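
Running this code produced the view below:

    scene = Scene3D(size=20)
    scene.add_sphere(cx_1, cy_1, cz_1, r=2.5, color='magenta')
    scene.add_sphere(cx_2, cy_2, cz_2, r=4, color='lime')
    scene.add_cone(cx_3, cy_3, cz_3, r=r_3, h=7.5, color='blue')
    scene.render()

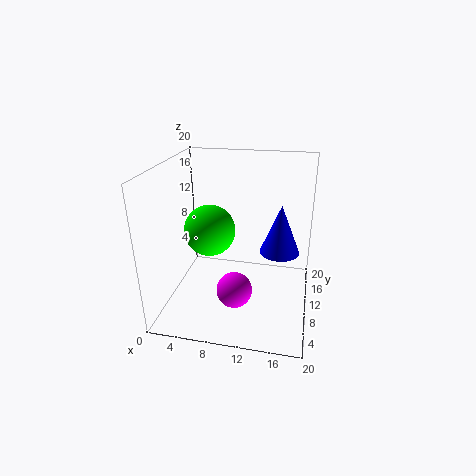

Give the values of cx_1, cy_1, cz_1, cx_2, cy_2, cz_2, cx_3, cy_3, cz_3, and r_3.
cx_1 = 10
cy_1 = 7.5
cz_1 = 3
cx_2 = 4.5
cy_2 = 14.5
cz_2 = 8.5
cx_3 = 15.5
cy_3 = 14.5
cz_3 = 6
r_3 = 3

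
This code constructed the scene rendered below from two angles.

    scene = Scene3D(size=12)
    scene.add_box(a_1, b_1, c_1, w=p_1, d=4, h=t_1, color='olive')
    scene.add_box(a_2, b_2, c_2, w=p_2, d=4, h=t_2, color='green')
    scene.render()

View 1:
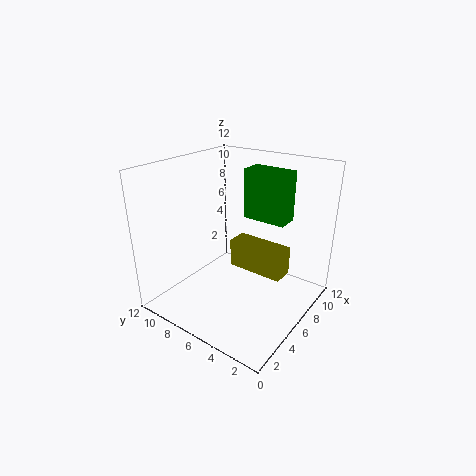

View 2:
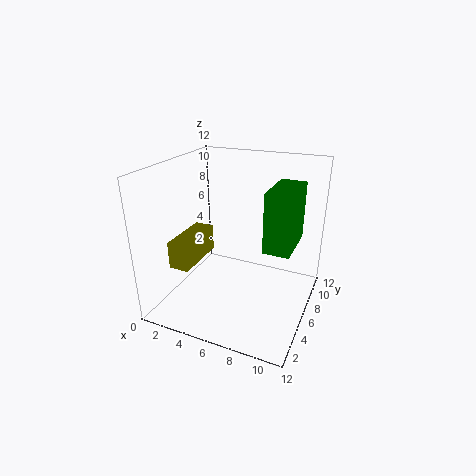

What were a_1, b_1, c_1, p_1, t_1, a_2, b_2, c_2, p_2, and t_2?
a_1 = 3; b_1 = 0.5; c_1 = 5.5; p_1 = 1.5; t_1 = 2; a_2 = 9; b_2 = 3.5; c_2 = 6.5; p_2 = 2; t_2 = 4.5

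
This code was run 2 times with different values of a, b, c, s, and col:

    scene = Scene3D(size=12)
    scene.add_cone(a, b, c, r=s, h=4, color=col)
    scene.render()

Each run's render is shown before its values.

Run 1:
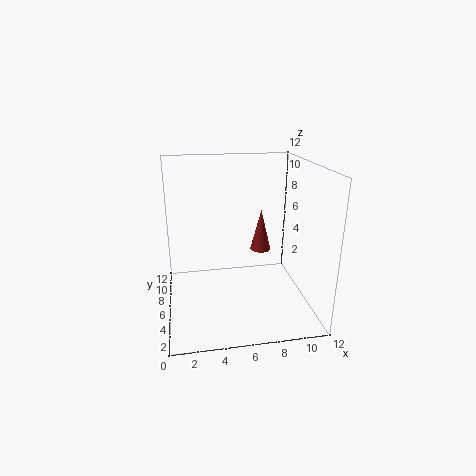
a = 9
b = 10
c = 3
s = 1
col = 'brown'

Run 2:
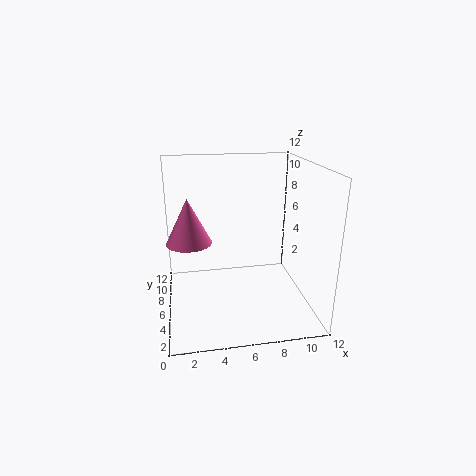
a = 2
b = 8
c = 5
s = 2
col = 'hotpink'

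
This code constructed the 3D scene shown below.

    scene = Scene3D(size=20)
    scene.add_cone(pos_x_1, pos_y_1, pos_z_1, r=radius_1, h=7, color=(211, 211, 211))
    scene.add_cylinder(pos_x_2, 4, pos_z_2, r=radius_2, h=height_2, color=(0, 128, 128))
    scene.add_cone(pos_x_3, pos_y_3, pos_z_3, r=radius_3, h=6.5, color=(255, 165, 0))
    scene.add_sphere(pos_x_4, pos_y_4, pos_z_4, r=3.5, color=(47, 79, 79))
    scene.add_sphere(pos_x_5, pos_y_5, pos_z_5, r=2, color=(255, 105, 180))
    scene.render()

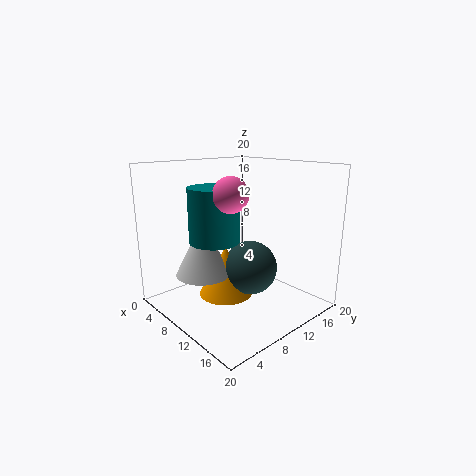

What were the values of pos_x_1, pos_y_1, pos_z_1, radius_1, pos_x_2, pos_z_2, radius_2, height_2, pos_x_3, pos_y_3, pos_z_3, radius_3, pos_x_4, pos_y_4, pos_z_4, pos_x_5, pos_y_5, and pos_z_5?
pos_x_1 = 10
pos_y_1 = 4
pos_z_1 = 6.5
radius_1 = 3.5
pos_x_2 = 12.5
pos_z_2 = 11.5
radius_2 = 3
height_2 = 6.5
pos_x_3 = 11.5
pos_y_3 = 6.5
pos_z_3 = 3.5
radius_3 = 3.5
pos_x_4 = 13.5
pos_y_4 = 9
pos_z_4 = 7
pos_x_5 = 15.5
pos_y_5 = 4
pos_z_5 = 17.5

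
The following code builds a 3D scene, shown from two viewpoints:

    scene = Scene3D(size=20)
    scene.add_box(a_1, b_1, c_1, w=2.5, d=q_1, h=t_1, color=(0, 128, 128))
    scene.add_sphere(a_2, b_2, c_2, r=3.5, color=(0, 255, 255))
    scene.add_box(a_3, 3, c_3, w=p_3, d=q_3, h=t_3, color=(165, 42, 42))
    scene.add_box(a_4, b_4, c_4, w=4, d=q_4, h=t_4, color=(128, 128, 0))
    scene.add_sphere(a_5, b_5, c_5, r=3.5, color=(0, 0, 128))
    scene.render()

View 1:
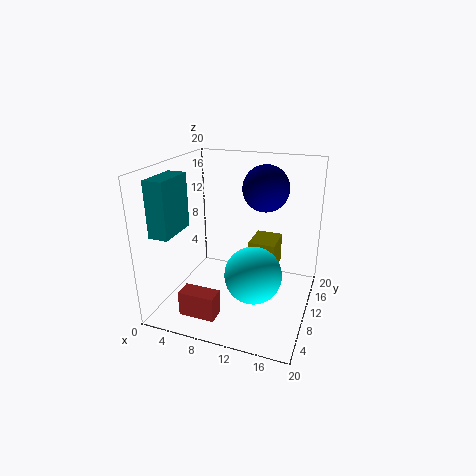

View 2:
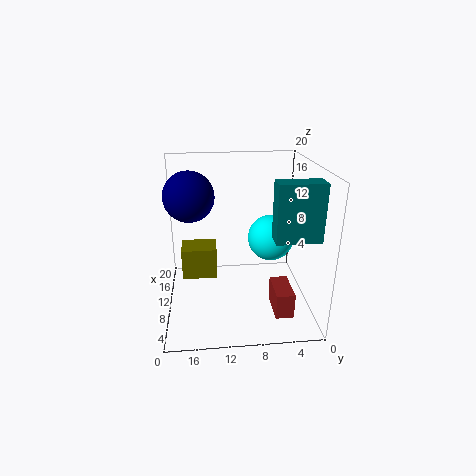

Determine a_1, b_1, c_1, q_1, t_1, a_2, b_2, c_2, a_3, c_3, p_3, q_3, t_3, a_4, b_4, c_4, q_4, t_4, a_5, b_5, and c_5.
a_1 = 2; b_1 = 1; c_1 = 12.5; q_1 = 5.5; t_1 = 7; a_2 = 14; b_2 = 4.5; c_2 = 8; a_3 = 4; c_3 = 0.5; p_3 = 5; q_3 = 2.5; t_3 = 3.5; a_4 = 10.5; b_4 = 13; c_4 = 3.5; q_4 = 5; t_4 = 4.5; a_5 = 12; b_5 = 16.5; c_5 = 15.5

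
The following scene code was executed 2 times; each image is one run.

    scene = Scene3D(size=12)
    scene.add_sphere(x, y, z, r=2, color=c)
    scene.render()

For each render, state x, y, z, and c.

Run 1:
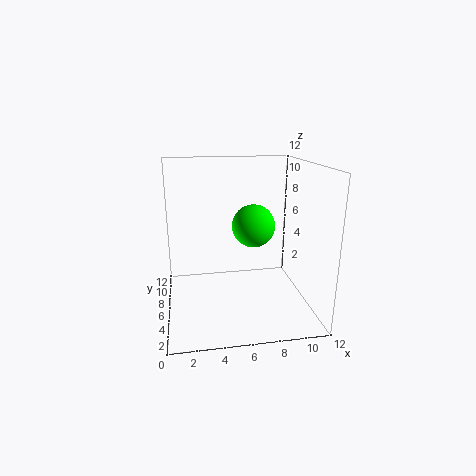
x = 8, y = 9, z = 6, c = 'lime'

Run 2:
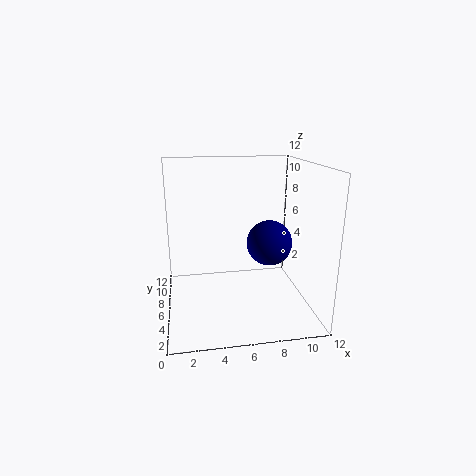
x = 9, y = 7, z = 5, c = 'navy'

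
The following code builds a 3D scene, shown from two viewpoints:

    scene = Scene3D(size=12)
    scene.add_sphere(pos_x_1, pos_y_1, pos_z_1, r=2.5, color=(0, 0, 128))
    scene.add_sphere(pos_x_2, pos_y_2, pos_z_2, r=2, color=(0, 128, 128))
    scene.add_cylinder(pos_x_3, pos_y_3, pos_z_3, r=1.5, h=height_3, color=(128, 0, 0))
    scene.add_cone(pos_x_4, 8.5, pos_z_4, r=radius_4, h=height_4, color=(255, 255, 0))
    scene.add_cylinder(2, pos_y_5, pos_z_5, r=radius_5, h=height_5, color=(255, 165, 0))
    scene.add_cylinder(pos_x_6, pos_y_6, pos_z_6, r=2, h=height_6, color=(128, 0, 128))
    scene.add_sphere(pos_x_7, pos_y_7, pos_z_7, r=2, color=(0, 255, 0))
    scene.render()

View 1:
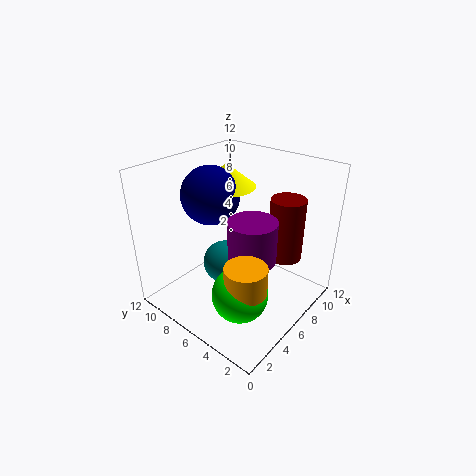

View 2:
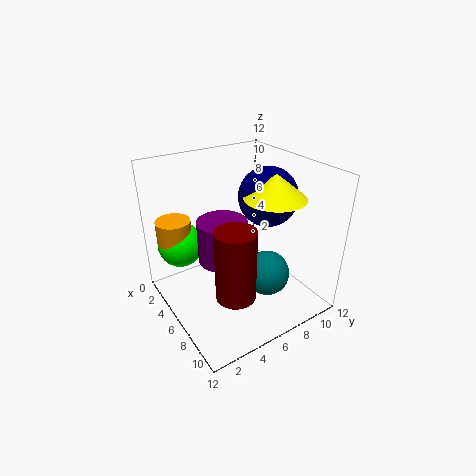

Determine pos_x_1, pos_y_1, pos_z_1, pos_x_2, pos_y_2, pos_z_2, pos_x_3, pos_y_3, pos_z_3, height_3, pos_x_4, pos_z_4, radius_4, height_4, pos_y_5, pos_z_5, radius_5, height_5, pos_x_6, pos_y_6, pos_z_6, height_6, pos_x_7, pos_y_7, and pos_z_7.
pos_x_1 = 6, pos_y_1 = 9, pos_z_1 = 9, pos_x_2 = 7, pos_y_2 = 8.5, pos_z_2 = 2, pos_x_3 = 9.5, pos_y_3 = 3.5, pos_z_3 = 3.5, height_3 = 5.5, pos_x_4 = 7.5, pos_z_4 = 9.5, radius_4 = 2.5, height_4 = 2, pos_y_5 = 2, pos_z_5 = 5, radius_5 = 1.5, height_5 = 2, pos_x_6 = 6, pos_y_6 = 4.5, pos_z_6 = 4.5, height_6 = 3.5, pos_x_7 = 2, pos_y_7 = 2.5, pos_z_7 = 4.5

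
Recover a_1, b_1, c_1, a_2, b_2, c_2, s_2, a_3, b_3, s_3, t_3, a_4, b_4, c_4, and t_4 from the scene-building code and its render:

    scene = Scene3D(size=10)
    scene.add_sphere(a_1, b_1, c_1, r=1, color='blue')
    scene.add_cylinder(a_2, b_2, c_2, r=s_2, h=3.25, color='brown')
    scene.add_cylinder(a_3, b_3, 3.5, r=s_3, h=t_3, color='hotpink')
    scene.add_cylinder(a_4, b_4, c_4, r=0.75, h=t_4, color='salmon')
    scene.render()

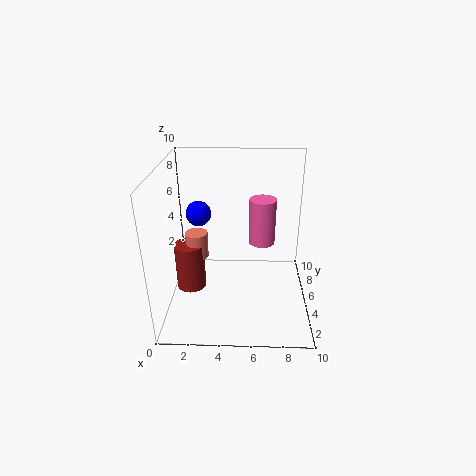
a_1 = 1.75; b_1 = 8.5; c_1 = 5.25; a_2 = 1.75; b_2 = 4; c_2 = 1.75; s_2 = 1; a_3 = 6.75; b_3 = 7.25; s_3 = 1; t_3 = 3.5; a_4 = 2.25; b_4 = 4.25; c_4 = 4; t_4 = 1.75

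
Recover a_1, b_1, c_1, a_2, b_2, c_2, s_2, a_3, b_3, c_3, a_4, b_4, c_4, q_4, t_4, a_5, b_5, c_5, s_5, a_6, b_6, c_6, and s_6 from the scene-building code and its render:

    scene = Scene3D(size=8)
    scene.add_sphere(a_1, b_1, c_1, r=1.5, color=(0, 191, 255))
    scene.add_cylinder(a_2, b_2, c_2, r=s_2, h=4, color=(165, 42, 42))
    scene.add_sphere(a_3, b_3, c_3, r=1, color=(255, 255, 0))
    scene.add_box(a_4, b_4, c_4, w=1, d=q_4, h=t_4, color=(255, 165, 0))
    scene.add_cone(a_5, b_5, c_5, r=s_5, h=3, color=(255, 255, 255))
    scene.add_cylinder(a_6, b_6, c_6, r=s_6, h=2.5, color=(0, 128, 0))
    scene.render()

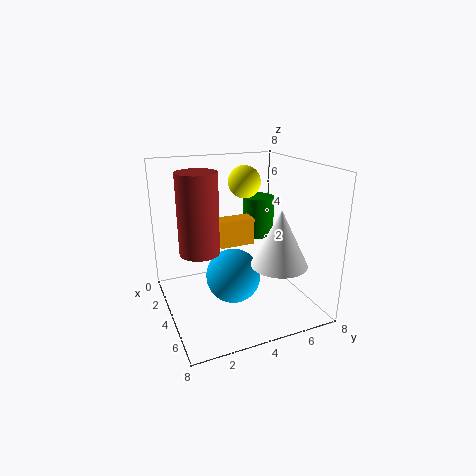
a_1 = 4.5, b_1 = 3.5, c_1 = 2, a_2 = 5, b_2 = 1.5, c_2 = 4, s_2 = 1, a_3 = 1.5, b_3 = 5.5, c_3 = 6.5, a_4 = 3, b_4 = 3, c_4 = 3.5, q_4 = 2, t_4 = 1.5, a_5 = 6, b_5 = 5.5, c_5 = 3, s_5 = 1.5, a_6 = 1.5, b_6 = 6.5, c_6 = 3, s_6 = 1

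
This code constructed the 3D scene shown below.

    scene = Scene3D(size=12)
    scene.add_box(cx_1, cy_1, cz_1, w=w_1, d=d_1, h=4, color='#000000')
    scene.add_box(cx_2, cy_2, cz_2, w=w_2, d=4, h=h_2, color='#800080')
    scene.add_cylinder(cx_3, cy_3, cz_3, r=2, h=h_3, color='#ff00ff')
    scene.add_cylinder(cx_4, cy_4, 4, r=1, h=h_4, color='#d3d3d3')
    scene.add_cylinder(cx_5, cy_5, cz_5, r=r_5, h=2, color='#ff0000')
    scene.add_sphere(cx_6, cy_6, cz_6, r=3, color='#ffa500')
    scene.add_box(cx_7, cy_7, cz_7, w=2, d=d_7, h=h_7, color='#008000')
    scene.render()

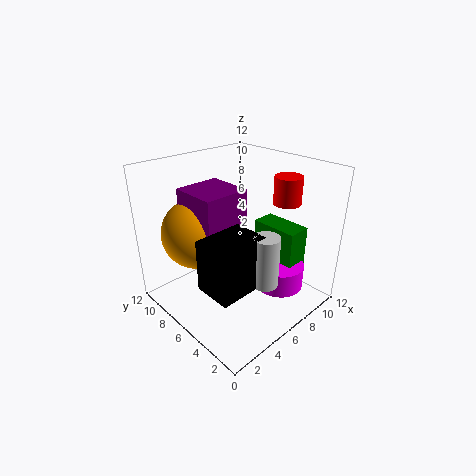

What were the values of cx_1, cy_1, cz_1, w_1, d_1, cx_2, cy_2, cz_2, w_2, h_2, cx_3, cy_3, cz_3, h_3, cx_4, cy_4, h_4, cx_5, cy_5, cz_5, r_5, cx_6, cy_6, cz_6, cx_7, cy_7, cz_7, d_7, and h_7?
cx_1 = 1
cy_1 = 2
cz_1 = 4
w_1 = 4
d_1 = 3
cx_2 = 3
cy_2 = 6
cz_2 = 6
w_2 = 4
h_2 = 4
cx_3 = 8
cy_3 = 3
cz_3 = 2
h_3 = 2
cx_4 = 5
cy_4 = 2
h_4 = 4
cx_5 = 7
cy_5 = 2
cz_5 = 10
r_5 = 1
cx_6 = 4
cy_6 = 9
cz_6 = 6
cx_7 = 8
cy_7 = 2
cz_7 = 2
d_7 = 4
h_7 = 5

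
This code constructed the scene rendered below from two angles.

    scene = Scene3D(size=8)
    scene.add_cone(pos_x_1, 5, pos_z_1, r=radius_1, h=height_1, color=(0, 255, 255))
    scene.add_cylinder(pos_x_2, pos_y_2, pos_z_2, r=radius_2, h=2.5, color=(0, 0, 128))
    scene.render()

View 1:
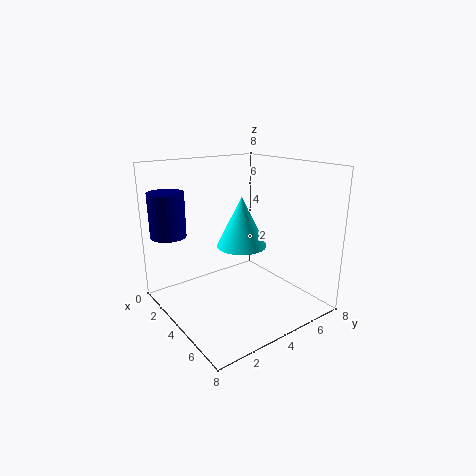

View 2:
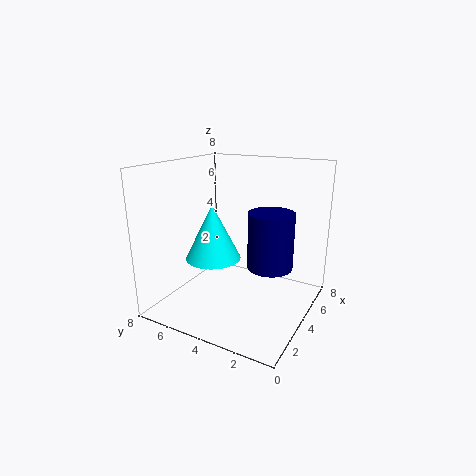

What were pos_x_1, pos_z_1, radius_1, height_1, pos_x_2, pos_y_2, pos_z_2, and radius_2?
pos_x_1 = 3, pos_z_1 = 3, radius_1 = 1.5, height_1 = 3, pos_x_2 = 1.5, pos_y_2 = 1, pos_z_2 = 4, radius_2 = 1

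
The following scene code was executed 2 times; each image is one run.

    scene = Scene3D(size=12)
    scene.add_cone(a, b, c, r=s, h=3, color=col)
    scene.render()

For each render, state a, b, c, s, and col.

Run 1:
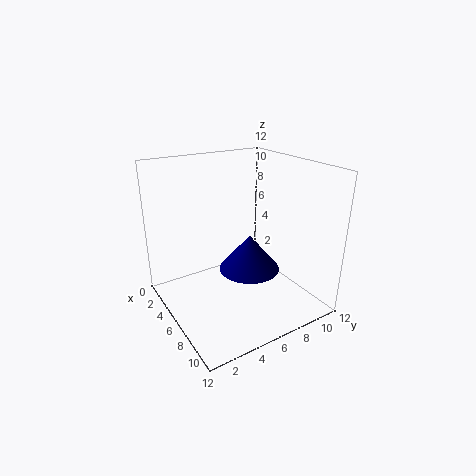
a = 7, b = 6.5, c = 3.5, s = 2.5, col = 'navy'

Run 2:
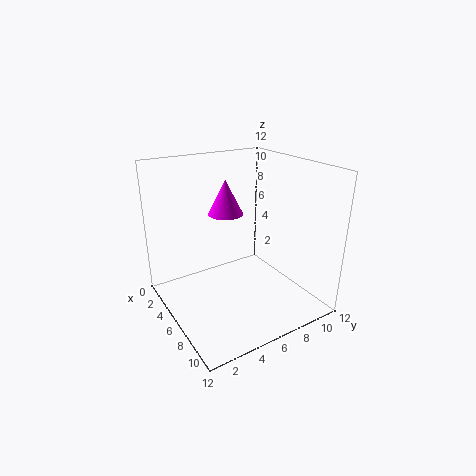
a = 4, b = 6, c = 7.5, s = 1.5, col = 'magenta'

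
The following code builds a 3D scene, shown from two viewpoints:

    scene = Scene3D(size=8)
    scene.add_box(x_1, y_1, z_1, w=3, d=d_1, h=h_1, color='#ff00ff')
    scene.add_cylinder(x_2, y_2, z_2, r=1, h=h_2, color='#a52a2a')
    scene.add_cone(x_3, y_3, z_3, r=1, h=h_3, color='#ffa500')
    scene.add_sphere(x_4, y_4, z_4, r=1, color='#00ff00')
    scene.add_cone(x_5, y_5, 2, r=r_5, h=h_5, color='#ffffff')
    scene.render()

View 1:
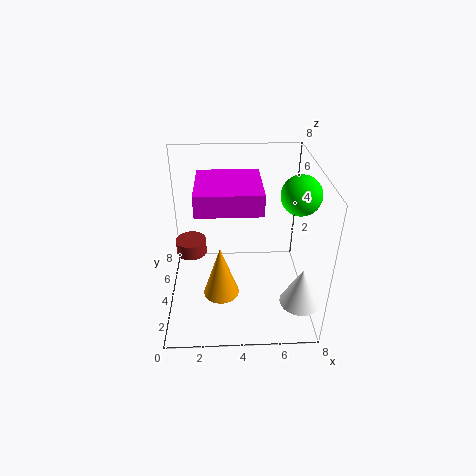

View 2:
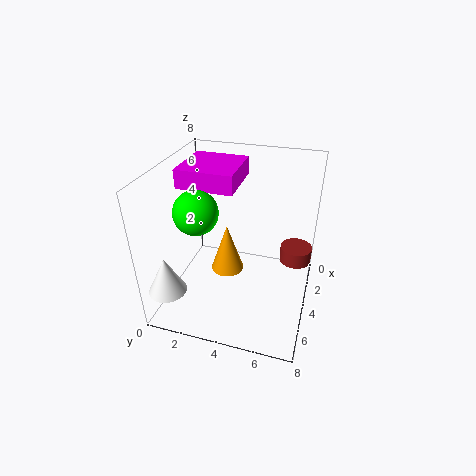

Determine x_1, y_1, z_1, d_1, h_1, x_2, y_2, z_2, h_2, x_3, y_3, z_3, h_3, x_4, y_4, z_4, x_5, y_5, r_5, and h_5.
x_1 = 2; y_1 = 1; z_1 = 7; d_1 = 3; h_1 = 1; x_2 = 1; y_2 = 7; z_2 = 1; h_2 = 1; x_3 = 3; y_3 = 3; z_3 = 1; h_3 = 3; x_4 = 7; y_4 = 3; z_4 = 7; x_5 = 7; y_5 = 1; r_5 = 1; h_5 = 2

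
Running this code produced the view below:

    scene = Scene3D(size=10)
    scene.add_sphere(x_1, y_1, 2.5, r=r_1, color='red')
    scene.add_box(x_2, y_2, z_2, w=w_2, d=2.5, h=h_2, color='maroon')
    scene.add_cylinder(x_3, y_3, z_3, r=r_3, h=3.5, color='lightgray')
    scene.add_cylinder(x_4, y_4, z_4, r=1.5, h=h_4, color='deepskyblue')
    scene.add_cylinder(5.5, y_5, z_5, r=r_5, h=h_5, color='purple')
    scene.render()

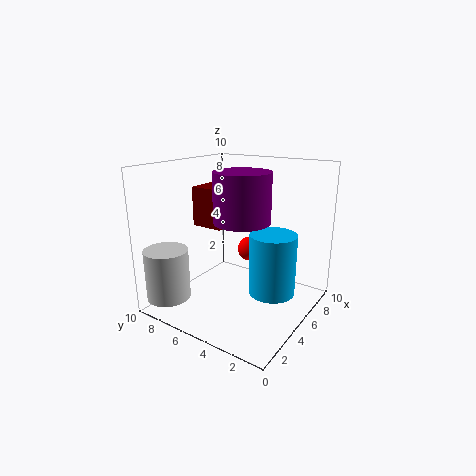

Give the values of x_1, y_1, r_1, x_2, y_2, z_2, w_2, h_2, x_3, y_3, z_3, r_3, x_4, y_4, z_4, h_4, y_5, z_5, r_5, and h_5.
x_1 = 9
y_1 = 6.5
r_1 = 1
x_2 = 5.5
y_2 = 7
z_2 = 5
w_2 = 3.5
h_2 = 3
x_3 = 1.5
y_3 = 8.5
z_3 = 1
r_3 = 1.5
x_4 = 4.5
y_4 = 2
z_4 = 2
h_4 = 4
y_5 = 5
z_5 = 6
r_5 = 2
h_5 = 3.5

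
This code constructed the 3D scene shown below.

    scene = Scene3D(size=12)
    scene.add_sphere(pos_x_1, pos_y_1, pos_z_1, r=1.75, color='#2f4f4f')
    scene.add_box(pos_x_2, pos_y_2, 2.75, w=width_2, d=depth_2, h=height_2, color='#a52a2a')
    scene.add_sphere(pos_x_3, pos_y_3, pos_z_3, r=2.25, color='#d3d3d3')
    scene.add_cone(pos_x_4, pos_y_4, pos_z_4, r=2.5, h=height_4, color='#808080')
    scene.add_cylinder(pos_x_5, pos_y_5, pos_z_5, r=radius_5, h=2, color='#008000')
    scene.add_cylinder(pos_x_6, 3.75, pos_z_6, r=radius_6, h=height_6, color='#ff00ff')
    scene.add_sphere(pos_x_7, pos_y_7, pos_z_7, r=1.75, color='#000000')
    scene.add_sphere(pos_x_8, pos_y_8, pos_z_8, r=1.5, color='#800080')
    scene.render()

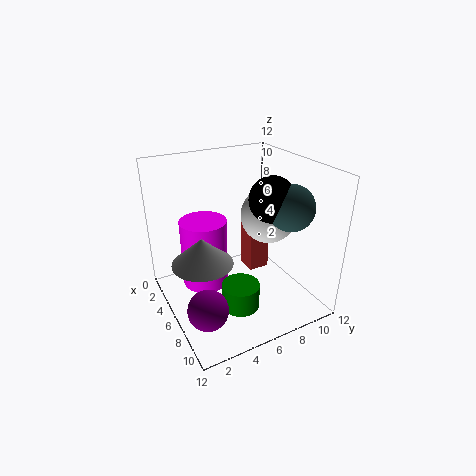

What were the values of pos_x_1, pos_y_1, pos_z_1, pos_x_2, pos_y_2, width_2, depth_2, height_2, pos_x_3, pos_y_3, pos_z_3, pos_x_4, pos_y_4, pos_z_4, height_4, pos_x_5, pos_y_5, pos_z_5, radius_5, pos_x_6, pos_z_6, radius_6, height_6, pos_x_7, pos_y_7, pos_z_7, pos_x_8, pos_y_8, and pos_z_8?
pos_x_1 = 9.5
pos_y_1 = 8.5
pos_z_1 = 9.5
pos_x_2 = 4.75
pos_y_2 = 7
width_2 = 1.75
depth_2 = 1.75
height_2 = 5
pos_x_3 = 7
pos_y_3 = 8.25
pos_z_3 = 8
pos_x_4 = 6
pos_y_4 = 2.75
pos_z_4 = 4.5
height_4 = 2.25
pos_x_5 = 8.75
pos_y_5 = 4.75
pos_z_5 = 1.5
radius_5 = 1.5
pos_x_6 = 4
pos_z_6 = 1.25
radius_6 = 2
height_6 = 6
pos_x_7 = 8.5
pos_y_7 = 7.5
pos_z_7 = 10
pos_x_8 = 9.75
pos_y_8 = 1.5
pos_z_8 = 3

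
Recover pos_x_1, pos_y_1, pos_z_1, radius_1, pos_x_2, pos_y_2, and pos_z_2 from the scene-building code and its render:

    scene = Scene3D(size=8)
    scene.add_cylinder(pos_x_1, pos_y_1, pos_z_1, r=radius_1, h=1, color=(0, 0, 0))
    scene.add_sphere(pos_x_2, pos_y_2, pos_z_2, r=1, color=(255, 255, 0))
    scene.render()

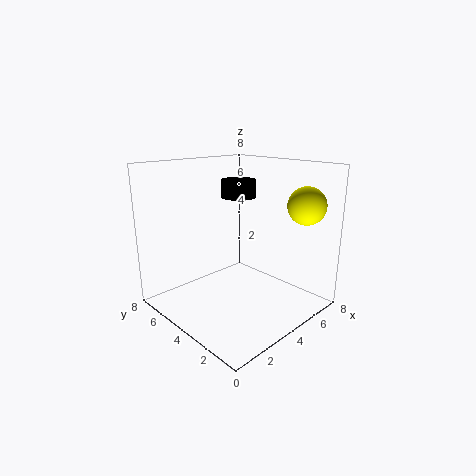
pos_x_1 = 5, pos_y_1 = 5, pos_z_1 = 6, radius_1 = 1, pos_x_2 = 6, pos_y_2 = 1, pos_z_2 = 6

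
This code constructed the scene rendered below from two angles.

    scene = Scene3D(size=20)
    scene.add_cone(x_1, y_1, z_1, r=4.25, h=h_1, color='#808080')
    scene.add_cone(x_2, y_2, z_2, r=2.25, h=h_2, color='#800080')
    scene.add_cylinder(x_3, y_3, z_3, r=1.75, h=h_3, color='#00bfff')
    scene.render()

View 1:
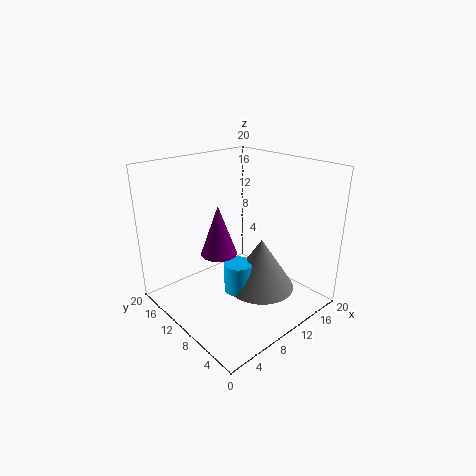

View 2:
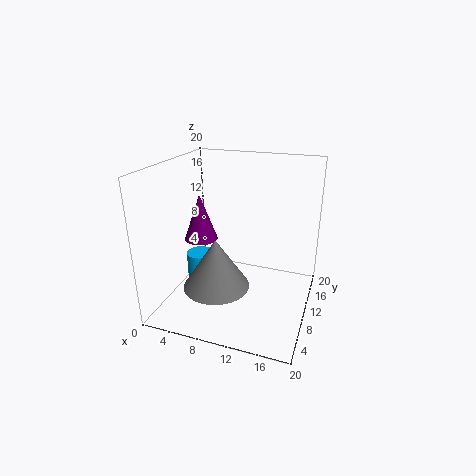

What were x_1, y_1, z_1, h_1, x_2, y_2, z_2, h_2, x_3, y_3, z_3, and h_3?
x_1 = 9
y_1 = 4.5
z_1 = 5.5
h_1 = 6.5
x_2 = 5.25
y_2 = 8.25
z_2 = 10
h_2 = 6.25
x_3 = 6.25
y_3 = 5.75
z_3 = 5.5
h_3 = 3.75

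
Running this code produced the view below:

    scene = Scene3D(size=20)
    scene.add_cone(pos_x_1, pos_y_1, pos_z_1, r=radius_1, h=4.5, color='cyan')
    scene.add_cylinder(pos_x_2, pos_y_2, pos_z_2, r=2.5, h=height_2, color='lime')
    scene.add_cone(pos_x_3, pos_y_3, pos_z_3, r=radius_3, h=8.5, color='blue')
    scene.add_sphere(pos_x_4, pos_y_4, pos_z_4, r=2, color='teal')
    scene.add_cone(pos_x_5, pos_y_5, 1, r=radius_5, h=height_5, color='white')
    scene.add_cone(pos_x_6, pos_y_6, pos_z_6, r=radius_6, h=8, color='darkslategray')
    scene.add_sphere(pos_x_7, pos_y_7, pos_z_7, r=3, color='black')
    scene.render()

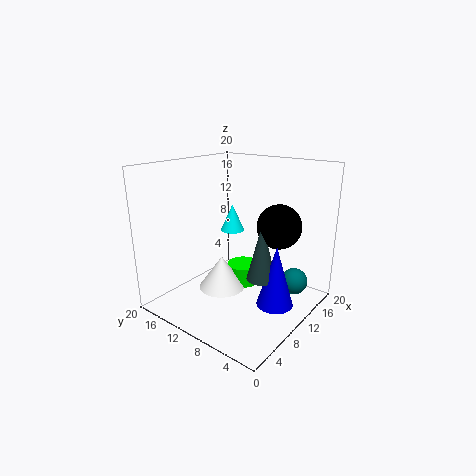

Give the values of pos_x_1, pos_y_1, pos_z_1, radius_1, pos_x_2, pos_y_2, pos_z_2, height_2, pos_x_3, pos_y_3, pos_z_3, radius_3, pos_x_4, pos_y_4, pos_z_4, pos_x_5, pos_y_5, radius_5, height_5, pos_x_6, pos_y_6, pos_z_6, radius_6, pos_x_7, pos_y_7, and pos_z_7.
pos_x_1 = 17.5
pos_y_1 = 17
pos_z_1 = 7.5
radius_1 = 2
pos_x_2 = 14
pos_y_2 = 12
pos_z_2 = 1
height_2 = 3
pos_x_3 = 10.5
pos_y_3 = 4
pos_z_3 = 1.5
radius_3 = 2.5
pos_x_4 = 17
pos_y_4 = 4.5
pos_z_4 = 2
pos_x_5 = 10.5
pos_y_5 = 13.5
radius_5 = 3.5
height_5 = 5
pos_x_6 = 10
pos_y_6 = 6
pos_z_6 = 5
radius_6 = 2
pos_x_7 = 12.5
pos_y_7 = 5
pos_z_7 = 12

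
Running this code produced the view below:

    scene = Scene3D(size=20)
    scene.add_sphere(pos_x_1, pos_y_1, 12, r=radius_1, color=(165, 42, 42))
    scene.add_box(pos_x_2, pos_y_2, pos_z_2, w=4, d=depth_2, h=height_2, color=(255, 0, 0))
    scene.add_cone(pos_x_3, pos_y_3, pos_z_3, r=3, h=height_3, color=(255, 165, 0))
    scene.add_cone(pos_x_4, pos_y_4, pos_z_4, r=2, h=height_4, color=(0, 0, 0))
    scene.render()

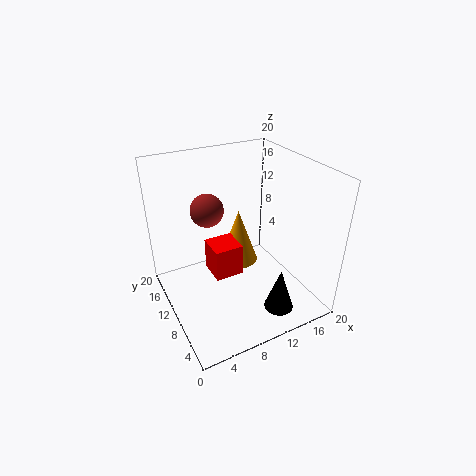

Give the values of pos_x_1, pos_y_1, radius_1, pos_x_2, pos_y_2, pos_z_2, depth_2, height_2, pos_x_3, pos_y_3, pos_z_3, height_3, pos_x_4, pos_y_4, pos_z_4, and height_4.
pos_x_1 = 8, pos_y_1 = 16, radius_1 = 2.5, pos_x_2 = 6, pos_y_2 = 8.5, pos_z_2 = 5, depth_2 = 4, height_2 = 4.5, pos_x_3 = 12.5, pos_y_3 = 14.5, pos_z_3 = 3, height_3 = 8.5, pos_x_4 = 13, pos_y_4 = 3.5, pos_z_4 = 1.5, height_4 = 6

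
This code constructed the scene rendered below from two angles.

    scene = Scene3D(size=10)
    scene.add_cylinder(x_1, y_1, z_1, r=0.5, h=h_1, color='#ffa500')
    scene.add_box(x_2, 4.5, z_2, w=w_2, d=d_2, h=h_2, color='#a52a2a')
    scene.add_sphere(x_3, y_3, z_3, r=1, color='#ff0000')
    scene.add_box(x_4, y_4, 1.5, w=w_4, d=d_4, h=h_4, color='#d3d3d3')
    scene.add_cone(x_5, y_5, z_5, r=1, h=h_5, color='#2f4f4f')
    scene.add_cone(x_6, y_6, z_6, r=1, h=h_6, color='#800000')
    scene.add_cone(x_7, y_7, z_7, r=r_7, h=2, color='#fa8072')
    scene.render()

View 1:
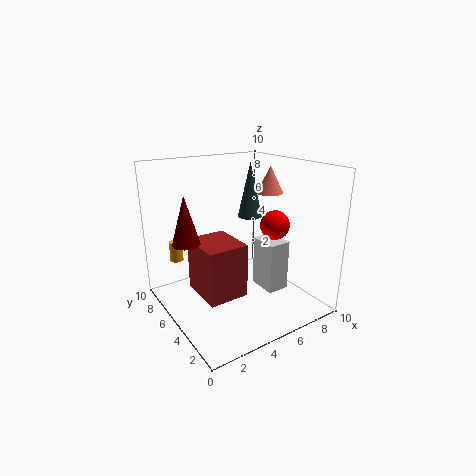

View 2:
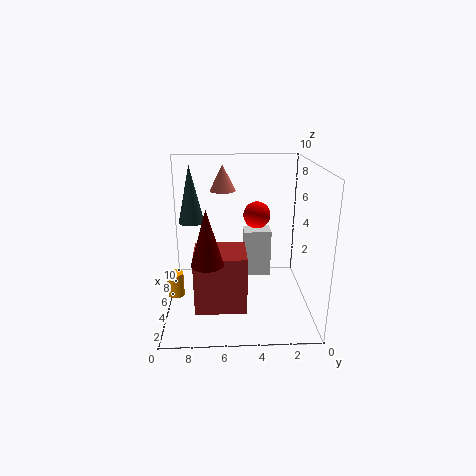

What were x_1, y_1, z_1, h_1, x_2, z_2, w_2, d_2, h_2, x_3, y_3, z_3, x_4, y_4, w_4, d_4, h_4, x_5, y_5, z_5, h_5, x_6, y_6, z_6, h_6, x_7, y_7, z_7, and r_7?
x_1 = 2; y_1 = 9; z_1 = 2.5; h_1 = 1.5; x_2 = 2.5; z_2 = 0.5; w_2 = 3; d_2 = 3.5; h_2 = 4; x_3 = 7; y_3 = 3.5; z_3 = 6; x_4 = 6; y_4 = 2.5; w_4 = 1.5; d_4 = 2; h_4 = 3.5; x_5 = 8.5; y_5 = 8.5; z_5 = 5; h_5 = 4.5; x_6 = 2; y_6 = 7; z_6 = 4.5; h_6 = 3.5; x_7 = 8.5; y_7 = 6; z_7 = 7.5; r_7 = 1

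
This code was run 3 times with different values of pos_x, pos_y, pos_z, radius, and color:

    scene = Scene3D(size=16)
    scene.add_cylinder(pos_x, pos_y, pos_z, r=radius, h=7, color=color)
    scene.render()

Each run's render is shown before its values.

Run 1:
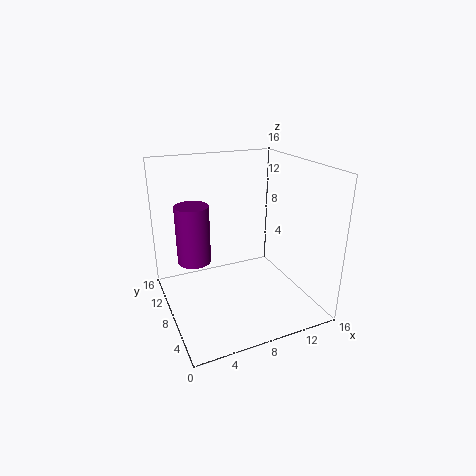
pos_x = 4, pos_y = 12, pos_z = 4, radius = 2, color = 'purple'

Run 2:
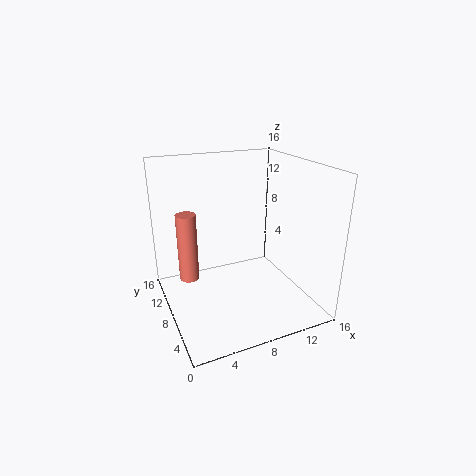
pos_x = 2, pos_y = 7, pos_z = 5, radius = 1, color = 'salmon'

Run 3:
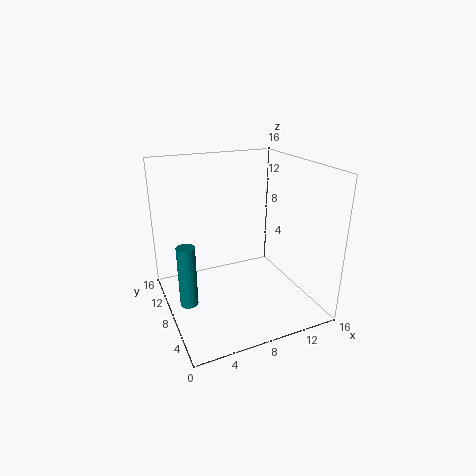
pos_x = 2, pos_y = 8, pos_z = 1, radius = 1, color = 'teal'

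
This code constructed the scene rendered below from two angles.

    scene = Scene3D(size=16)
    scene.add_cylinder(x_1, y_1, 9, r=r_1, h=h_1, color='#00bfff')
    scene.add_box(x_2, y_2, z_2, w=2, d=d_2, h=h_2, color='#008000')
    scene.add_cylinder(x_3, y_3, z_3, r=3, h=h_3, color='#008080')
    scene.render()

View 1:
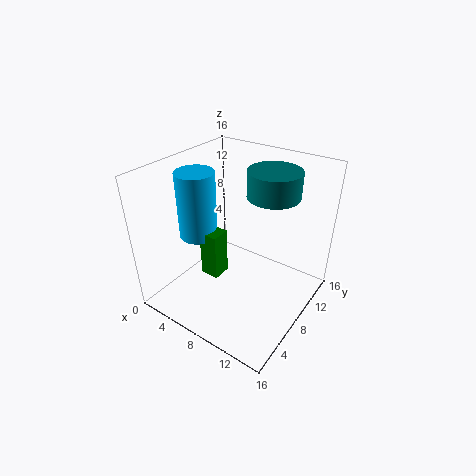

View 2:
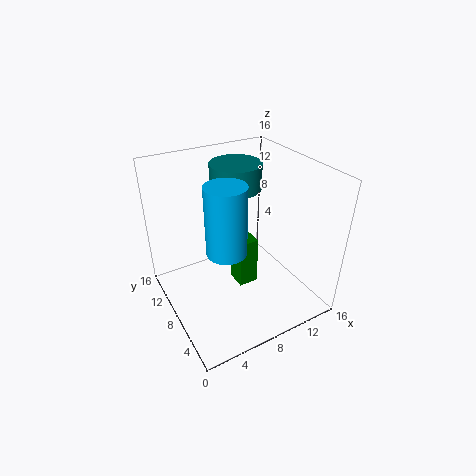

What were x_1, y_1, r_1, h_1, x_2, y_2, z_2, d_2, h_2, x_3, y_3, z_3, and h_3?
x_1 = 5, y_1 = 5, r_1 = 2, h_1 = 7, x_2 = 6, y_2 = 4, z_2 = 5, d_2 = 2, h_2 = 5, x_3 = 10, y_3 = 12, z_3 = 12, h_3 = 3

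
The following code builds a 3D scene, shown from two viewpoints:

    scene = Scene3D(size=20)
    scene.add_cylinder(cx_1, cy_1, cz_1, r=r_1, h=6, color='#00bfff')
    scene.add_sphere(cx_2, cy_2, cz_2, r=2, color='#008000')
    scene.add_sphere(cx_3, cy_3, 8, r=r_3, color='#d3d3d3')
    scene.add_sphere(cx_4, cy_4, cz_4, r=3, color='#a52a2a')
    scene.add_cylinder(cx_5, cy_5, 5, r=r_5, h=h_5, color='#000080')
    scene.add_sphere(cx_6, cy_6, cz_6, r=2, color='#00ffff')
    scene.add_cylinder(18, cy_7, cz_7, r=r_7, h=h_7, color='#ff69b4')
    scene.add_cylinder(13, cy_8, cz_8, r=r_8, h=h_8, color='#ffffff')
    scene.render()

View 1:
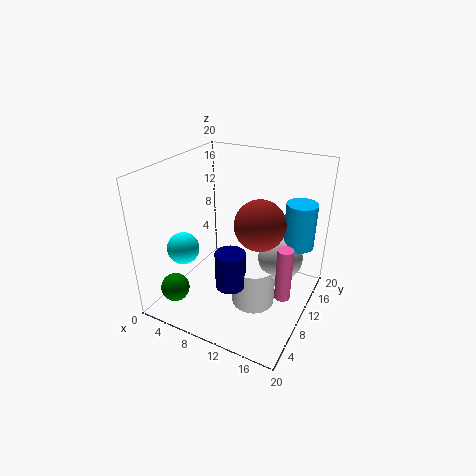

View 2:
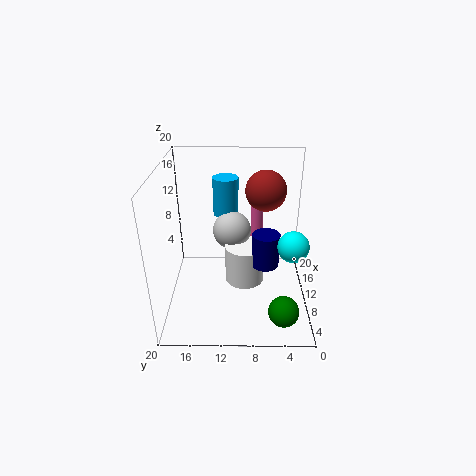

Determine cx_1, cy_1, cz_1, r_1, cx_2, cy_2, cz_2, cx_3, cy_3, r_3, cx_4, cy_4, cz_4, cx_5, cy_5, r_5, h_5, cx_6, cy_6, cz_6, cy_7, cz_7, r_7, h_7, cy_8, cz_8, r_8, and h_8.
cx_1 = 18; cy_1 = 12; cz_1 = 10; r_1 = 2; cx_2 = 3; cy_2 = 4; cz_2 = 3; cx_3 = 16; cy_3 = 11; r_3 = 3; cx_4 = 15; cy_4 = 6; cz_4 = 15; cx_5 = 11; cy_5 = 6; r_5 = 2; h_5 = 5; cx_6 = 6; cy_6 = 3; cz_6 = 11; cy_7 = 7; cz_7 = 5; r_7 = 1; h_7 = 7; cy_8 = 9; cz_8 = 1; r_8 = 3; h_8 = 6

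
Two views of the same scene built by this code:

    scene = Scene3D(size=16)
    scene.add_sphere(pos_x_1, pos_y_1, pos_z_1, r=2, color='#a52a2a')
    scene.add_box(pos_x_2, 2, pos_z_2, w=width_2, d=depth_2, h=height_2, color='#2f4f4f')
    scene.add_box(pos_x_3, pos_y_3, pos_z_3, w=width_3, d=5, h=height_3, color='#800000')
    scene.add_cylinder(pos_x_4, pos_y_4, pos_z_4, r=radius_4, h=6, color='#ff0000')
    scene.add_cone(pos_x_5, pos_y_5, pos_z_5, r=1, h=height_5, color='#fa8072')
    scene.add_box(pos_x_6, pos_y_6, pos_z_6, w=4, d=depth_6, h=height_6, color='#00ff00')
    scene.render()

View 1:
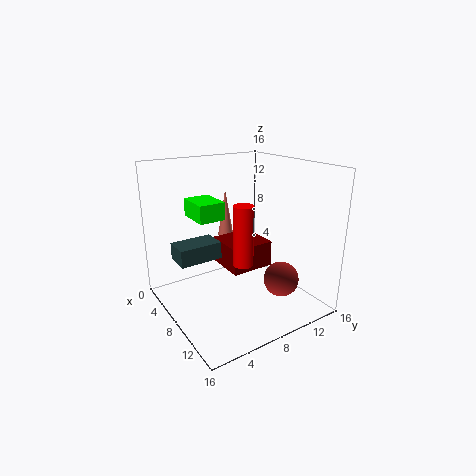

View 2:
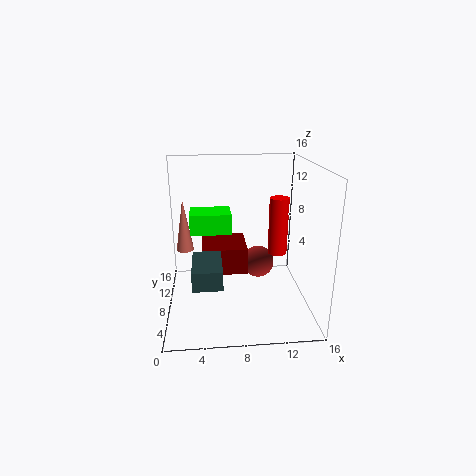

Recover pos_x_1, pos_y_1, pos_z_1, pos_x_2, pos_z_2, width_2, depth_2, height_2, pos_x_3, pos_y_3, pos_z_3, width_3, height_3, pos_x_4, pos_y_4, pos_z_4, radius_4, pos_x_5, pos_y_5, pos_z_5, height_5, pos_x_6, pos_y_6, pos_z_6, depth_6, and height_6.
pos_x_1 = 11, pos_y_1 = 12, pos_z_1 = 3, pos_x_2 = 3, pos_z_2 = 5, width_2 = 3, depth_2 = 5, height_2 = 2, pos_x_3 = 4, pos_y_3 = 7, pos_z_3 = 4, width_3 = 5, height_3 = 3, pos_x_4 = 12, pos_y_4 = 6, pos_z_4 = 7, radius_4 = 1, pos_x_5 = 2, pos_y_5 = 10, pos_z_5 = 6, height_5 = 6, pos_x_6 = 3, pos_y_6 = 4, pos_z_6 = 10, depth_6 = 3, height_6 = 2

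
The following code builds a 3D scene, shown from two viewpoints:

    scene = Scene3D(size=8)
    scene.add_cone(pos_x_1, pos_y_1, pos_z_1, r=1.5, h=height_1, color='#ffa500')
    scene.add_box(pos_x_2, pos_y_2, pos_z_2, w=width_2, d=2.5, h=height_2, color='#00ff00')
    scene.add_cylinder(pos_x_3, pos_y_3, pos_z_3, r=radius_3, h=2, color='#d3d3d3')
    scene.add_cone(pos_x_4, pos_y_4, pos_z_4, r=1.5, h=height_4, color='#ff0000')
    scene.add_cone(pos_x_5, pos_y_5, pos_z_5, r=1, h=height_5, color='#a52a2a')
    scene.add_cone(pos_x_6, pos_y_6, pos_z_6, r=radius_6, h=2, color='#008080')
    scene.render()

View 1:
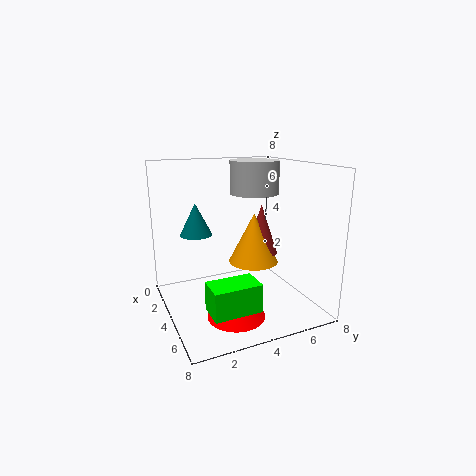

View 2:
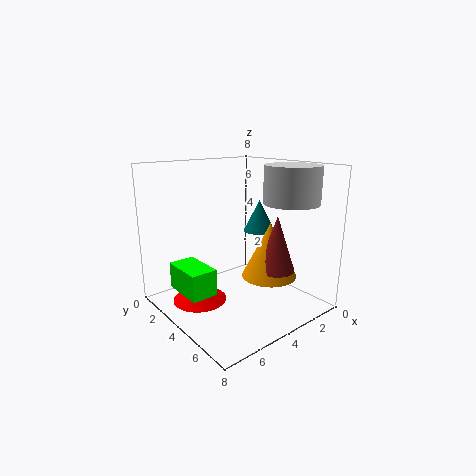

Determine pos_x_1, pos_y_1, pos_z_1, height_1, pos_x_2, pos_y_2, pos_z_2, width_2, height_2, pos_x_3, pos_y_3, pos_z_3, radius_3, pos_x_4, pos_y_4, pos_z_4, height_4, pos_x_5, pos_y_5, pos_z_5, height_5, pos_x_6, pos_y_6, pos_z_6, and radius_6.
pos_x_1 = 3, pos_y_1 = 5.5, pos_z_1 = 2, height_1 = 3, pos_x_2 = 5.5, pos_y_2 = 1.5, pos_z_2 = 1, width_2 = 1.5, height_2 = 1.5, pos_x_3 = 2, pos_y_3 = 6, pos_z_3 = 6, radius_3 = 1.5, pos_x_4 = 6, pos_y_4 = 3, pos_z_4 = 0.5, height_4 = 1, pos_x_5 = 3, pos_y_5 = 6, pos_z_5 = 2.5, height_5 = 3, pos_x_6 = 1, pos_y_6 = 2.5, pos_z_6 = 3.5, radius_6 = 1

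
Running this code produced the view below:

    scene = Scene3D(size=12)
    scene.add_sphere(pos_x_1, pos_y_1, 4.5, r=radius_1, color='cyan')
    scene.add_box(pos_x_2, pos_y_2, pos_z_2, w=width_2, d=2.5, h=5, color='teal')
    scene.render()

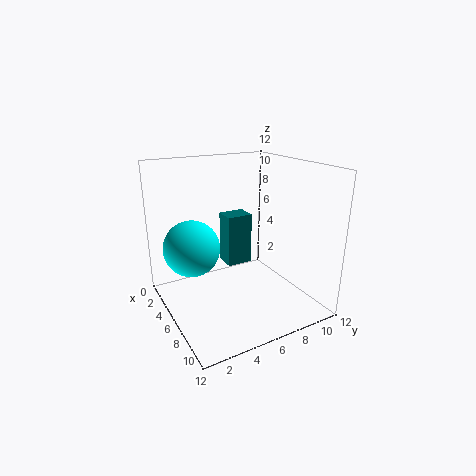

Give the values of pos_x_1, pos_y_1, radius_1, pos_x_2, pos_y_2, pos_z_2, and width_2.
pos_x_1 = 3; pos_y_1 = 3; radius_1 = 2.5; pos_x_2 = 0.5; pos_y_2 = 7; pos_z_2 = 1.5; width_2 = 2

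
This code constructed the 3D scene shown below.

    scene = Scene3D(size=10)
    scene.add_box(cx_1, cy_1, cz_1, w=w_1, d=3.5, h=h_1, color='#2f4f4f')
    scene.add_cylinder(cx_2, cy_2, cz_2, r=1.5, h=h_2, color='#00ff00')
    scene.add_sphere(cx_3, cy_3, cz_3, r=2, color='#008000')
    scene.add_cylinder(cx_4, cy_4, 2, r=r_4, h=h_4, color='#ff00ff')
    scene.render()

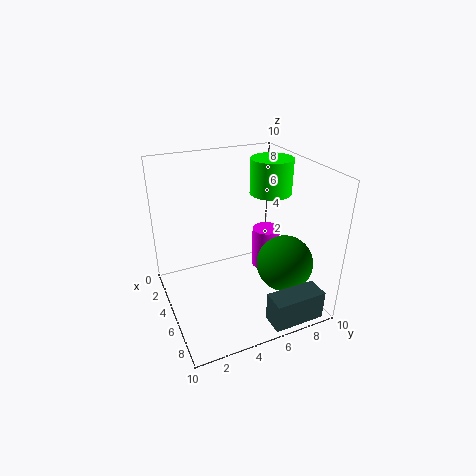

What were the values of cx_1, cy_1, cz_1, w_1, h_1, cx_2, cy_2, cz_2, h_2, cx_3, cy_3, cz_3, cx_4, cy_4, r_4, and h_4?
cx_1 = 8.5
cy_1 = 5.5
cz_1 = 0.5
w_1 = 1.5
h_1 = 2
cx_2 = 4
cy_2 = 8
cz_2 = 7.5
h_2 = 2.5
cx_3 = 6.5
cy_3 = 8
cz_3 = 3
cx_4 = 4.5
cy_4 = 7.5
r_4 = 1
h_4 = 3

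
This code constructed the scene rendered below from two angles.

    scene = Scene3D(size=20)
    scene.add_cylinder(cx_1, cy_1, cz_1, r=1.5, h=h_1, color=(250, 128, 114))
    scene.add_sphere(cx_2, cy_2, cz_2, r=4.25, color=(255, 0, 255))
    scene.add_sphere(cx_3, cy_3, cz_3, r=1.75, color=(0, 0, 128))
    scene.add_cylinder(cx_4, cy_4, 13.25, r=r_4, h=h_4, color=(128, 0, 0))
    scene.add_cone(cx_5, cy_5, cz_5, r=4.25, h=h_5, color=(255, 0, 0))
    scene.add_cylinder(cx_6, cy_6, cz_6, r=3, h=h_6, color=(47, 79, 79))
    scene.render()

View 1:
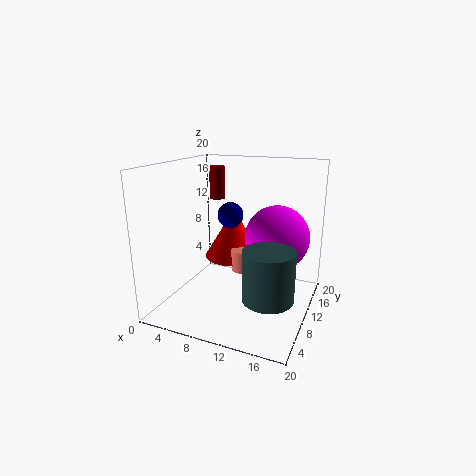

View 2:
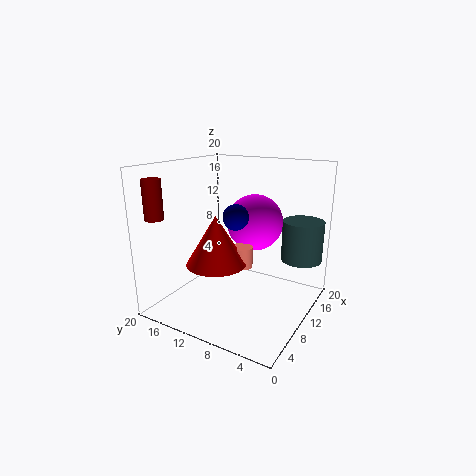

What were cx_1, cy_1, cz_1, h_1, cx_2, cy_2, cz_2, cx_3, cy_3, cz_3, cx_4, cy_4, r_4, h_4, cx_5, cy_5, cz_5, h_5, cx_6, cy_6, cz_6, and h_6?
cx_1 = 10.75
cy_1 = 9.75
cz_1 = 5.5
h_1 = 3
cx_2 = 15.5
cy_2 = 10.25
cz_2 = 10.75
cx_3 = 9
cy_3 = 9.75
cz_3 = 13.25
cx_4 = 2.75
cy_4 = 18.25
r_4 = 1.25
h_4 = 5.25
cx_5 = 8.25
cy_5 = 12.5
cz_5 = 6.25
h_5 = 7
cx_6 = 16.75
cy_6 = 3
cz_6 = 5.75
h_6 = 6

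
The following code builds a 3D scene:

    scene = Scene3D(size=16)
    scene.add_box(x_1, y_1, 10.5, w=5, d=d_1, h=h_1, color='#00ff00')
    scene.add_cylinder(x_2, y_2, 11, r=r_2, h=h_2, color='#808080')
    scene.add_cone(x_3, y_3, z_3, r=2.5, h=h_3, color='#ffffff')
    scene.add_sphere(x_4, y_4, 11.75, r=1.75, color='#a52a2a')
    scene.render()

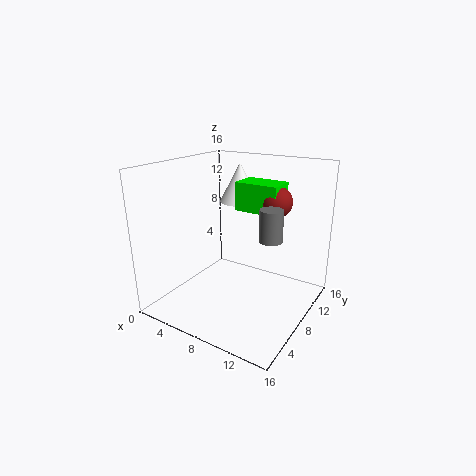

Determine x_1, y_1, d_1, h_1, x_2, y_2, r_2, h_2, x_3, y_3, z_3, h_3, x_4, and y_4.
x_1 = 6.5, y_1 = 9.75, d_1 = 3.25, h_1 = 3.25, x_2 = 14.5, y_2 = 2.75, r_2 = 1, h_2 = 2.75, x_3 = 5, y_3 = 13.25, z_3 = 10.5, h_3 = 4.75, x_4 = 11, y_4 = 11.25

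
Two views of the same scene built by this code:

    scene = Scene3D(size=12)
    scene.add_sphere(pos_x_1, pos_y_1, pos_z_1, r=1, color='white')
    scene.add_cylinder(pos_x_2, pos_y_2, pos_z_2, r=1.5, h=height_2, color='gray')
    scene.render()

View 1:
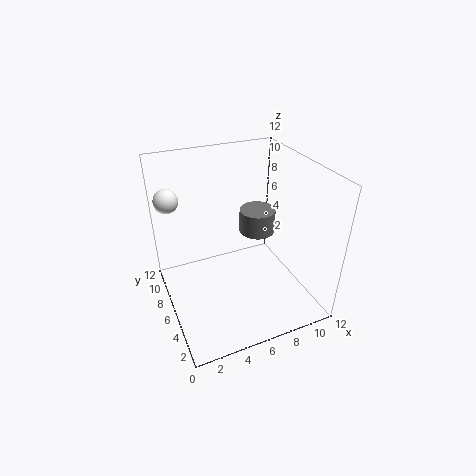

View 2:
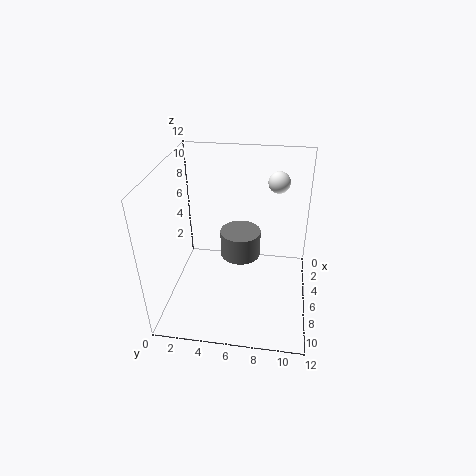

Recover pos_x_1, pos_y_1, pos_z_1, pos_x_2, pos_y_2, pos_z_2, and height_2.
pos_x_1 = 1, pos_y_1 = 9, pos_z_1 = 9, pos_x_2 = 8, pos_y_2 = 6.5, pos_z_2 = 6, height_2 = 2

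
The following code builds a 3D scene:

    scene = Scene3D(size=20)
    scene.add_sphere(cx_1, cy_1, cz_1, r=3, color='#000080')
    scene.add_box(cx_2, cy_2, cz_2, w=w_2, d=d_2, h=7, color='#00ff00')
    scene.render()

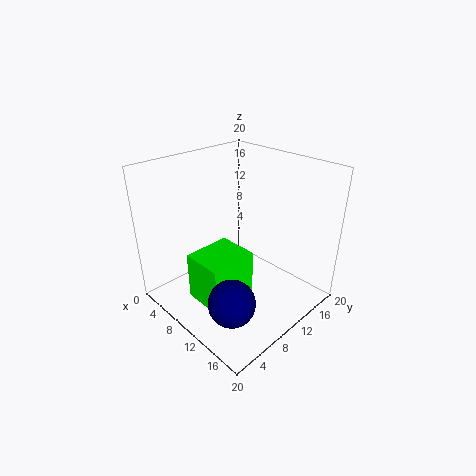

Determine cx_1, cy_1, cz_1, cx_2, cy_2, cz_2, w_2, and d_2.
cx_1 = 15
cy_1 = 4
cz_1 = 5
cx_2 = 6
cy_2 = 4
cz_2 = 1
w_2 = 6
d_2 = 7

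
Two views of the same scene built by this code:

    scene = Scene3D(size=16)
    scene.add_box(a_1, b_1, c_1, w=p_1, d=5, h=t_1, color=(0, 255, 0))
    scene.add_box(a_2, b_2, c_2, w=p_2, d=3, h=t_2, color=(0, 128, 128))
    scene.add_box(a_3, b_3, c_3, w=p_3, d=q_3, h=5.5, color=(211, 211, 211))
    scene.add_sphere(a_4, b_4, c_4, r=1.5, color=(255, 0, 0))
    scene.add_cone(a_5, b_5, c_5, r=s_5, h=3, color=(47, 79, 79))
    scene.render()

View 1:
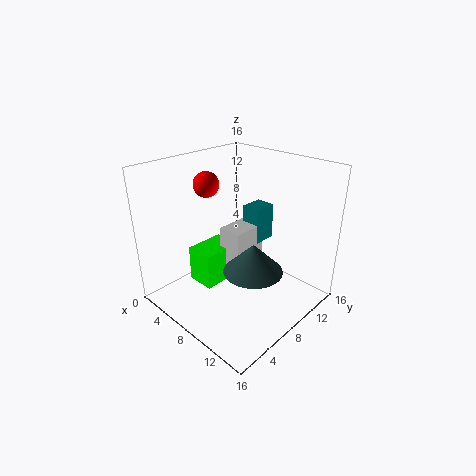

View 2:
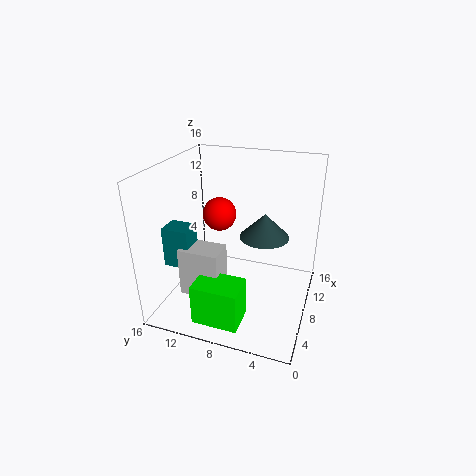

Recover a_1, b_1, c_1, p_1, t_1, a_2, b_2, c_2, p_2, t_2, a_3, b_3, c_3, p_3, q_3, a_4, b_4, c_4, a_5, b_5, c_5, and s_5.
a_1 = 1.5; b_1 = 6; c_1 = 0.5; p_1 = 3.5; t_1 = 4.5; a_2 = 4.5; b_2 = 12.5; c_2 = 5; p_2 = 2.5; t_2 = 4.5; a_3 = 4; b_3 = 9; c_3 = 2; p_3 = 3; q_3 = 4.5; a_4 = 3; b_4 = 8; c_4 = 13; a_5 = 12; b_5 = 6; c_5 = 6.5; s_5 = 3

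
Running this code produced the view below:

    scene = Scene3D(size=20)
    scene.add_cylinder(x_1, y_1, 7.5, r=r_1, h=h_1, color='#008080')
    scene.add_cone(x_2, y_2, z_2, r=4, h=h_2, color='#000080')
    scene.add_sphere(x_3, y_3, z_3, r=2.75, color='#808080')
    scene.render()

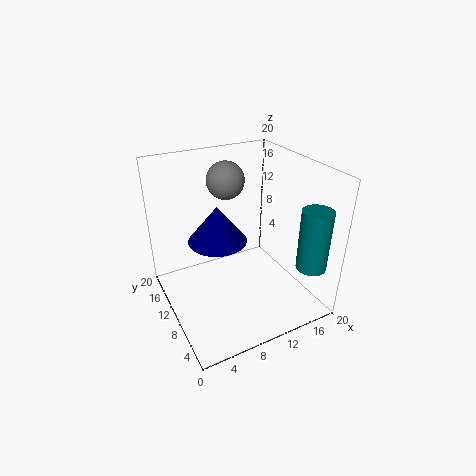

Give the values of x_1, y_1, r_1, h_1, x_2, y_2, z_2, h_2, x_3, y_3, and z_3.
x_1 = 17
y_1 = 2.5
r_1 = 2
h_1 = 8.25
x_2 = 7.25
y_2 = 10.75
z_2 = 10
h_2 = 5
x_3 = 10.75
y_3 = 15.25
z_3 = 16.5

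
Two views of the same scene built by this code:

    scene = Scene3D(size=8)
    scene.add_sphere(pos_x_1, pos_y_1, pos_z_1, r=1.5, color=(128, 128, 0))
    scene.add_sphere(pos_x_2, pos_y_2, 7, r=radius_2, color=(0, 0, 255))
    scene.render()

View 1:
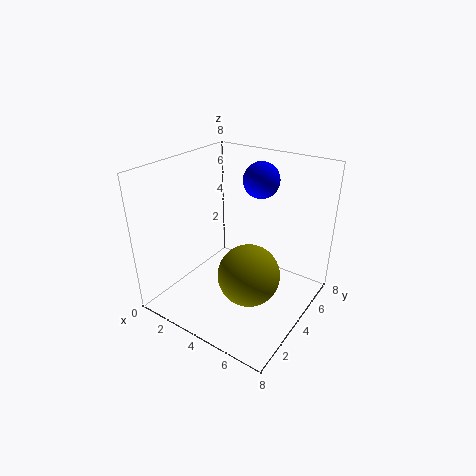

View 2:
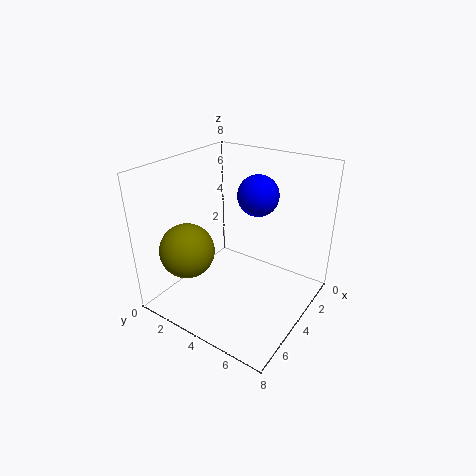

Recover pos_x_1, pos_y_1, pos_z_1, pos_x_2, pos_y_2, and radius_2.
pos_x_1 = 6
pos_y_1 = 2
pos_z_1 = 3.5
pos_x_2 = 4.5
pos_y_2 = 5.5
radius_2 = 1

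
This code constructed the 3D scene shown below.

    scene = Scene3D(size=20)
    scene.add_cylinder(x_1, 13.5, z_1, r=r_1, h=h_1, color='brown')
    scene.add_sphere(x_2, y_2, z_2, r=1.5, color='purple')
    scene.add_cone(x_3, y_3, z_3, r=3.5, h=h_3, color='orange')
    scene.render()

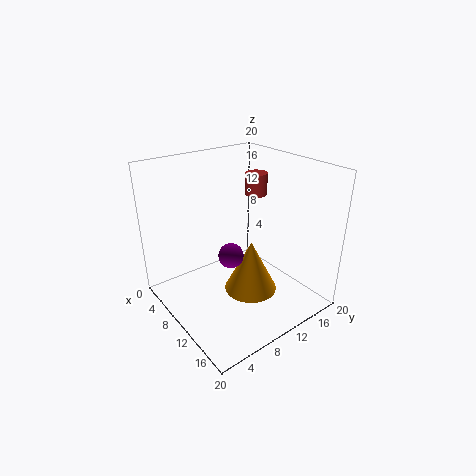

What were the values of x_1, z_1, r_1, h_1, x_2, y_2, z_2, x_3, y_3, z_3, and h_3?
x_1 = 9.5; z_1 = 15.5; r_1 = 1.5; h_1 = 3; x_2 = 14.5; y_2 = 5.5; z_2 = 11; x_3 = 13.5; y_3 = 9.5; z_3 = 4; h_3 = 7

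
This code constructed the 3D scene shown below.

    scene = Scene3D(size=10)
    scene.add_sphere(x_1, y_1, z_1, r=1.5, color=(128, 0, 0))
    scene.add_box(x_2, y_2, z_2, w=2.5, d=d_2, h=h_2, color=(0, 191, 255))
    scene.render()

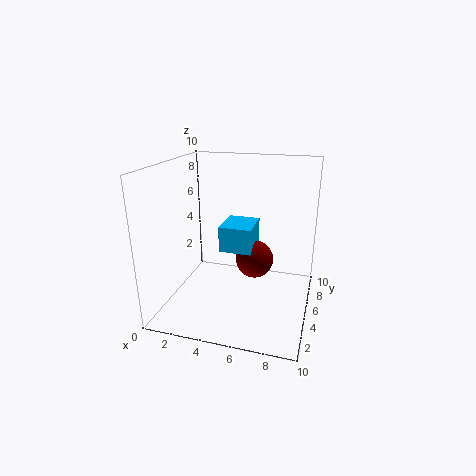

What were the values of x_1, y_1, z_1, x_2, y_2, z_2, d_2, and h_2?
x_1 = 5.5
y_1 = 8
z_1 = 2
x_2 = 3
y_2 = 6.5
z_2 = 3
d_2 = 3
h_2 = 2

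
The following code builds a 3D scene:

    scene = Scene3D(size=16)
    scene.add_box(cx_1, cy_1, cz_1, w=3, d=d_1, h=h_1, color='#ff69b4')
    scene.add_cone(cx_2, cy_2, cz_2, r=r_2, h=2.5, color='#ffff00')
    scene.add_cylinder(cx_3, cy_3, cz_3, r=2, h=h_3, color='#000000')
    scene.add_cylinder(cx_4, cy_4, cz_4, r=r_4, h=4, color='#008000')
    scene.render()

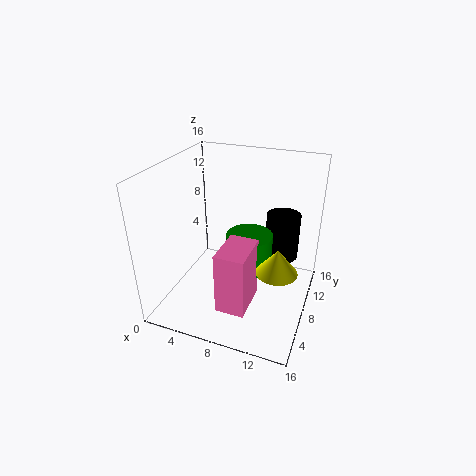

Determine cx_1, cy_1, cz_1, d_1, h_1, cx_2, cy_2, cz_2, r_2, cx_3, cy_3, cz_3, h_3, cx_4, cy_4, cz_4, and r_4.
cx_1 = 8
cy_1 = 1.5
cz_1 = 3
d_1 = 4.5
h_1 = 6.5
cx_2 = 13.5
cy_2 = 4
cz_2 = 7.5
r_2 = 2
cx_3 = 12
cy_3 = 12.5
cz_3 = 4
h_3 = 5.5
cx_4 = 9.5
cy_4 = 7.5
cz_4 = 5
r_4 = 2.5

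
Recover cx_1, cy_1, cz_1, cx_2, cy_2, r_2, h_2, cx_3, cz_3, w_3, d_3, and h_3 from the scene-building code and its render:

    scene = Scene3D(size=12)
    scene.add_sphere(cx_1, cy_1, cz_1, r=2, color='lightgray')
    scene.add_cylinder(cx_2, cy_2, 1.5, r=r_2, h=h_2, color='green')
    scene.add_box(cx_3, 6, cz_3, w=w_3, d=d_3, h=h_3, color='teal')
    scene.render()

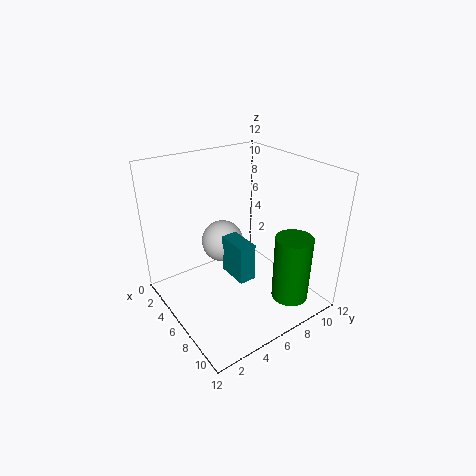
cx_1 = 2
cy_1 = 7
cz_1 = 3.5
cx_2 = 10
cy_2 = 8.5
r_2 = 1.5
h_2 = 5.5
cx_3 = 3.5
cz_3 = 1.5
w_3 = 3
d_3 = 1.5
h_3 = 3.5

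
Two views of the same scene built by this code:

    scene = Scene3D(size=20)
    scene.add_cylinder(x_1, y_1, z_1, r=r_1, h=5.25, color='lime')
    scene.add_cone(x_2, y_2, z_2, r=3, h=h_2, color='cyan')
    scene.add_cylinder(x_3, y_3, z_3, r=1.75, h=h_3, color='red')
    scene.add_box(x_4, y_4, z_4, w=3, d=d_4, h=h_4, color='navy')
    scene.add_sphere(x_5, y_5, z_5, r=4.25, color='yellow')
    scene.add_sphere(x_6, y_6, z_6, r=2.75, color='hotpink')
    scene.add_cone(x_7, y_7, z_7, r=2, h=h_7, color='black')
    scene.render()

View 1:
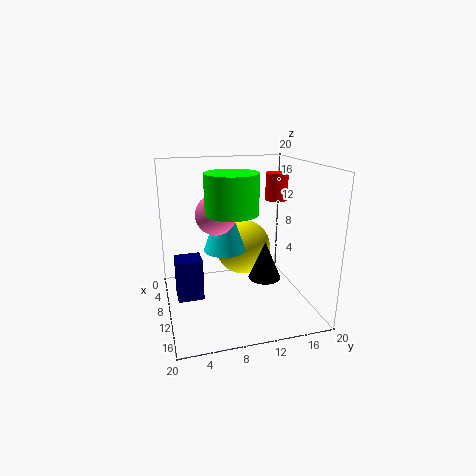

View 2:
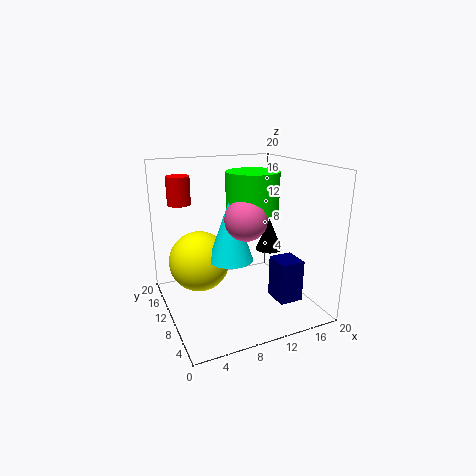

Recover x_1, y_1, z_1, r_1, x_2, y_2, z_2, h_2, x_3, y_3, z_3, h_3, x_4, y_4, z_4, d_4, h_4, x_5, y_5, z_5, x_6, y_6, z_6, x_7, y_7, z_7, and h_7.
x_1 = 11.5; y_1 = 8.75; z_1 = 14; r_1 = 3.5; x_2 = 8.25; y_2 = 8.5; z_2 = 7.75; h_2 = 8.5; x_3 = 4; y_3 = 18; z_3 = 13.5; h_3 = 4.25; x_4 = 11.75; y_4 = 1; z_4 = 4; d_4 = 3.25; h_4 = 5.25; x_5 = 5; y_5 = 12.25; z_5 = 6.5; x_6 = 9.75; y_6 = 7; z_6 = 13.5; x_7 = 16; y_7 = 11.75; z_7 = 6.75; h_7 = 4.75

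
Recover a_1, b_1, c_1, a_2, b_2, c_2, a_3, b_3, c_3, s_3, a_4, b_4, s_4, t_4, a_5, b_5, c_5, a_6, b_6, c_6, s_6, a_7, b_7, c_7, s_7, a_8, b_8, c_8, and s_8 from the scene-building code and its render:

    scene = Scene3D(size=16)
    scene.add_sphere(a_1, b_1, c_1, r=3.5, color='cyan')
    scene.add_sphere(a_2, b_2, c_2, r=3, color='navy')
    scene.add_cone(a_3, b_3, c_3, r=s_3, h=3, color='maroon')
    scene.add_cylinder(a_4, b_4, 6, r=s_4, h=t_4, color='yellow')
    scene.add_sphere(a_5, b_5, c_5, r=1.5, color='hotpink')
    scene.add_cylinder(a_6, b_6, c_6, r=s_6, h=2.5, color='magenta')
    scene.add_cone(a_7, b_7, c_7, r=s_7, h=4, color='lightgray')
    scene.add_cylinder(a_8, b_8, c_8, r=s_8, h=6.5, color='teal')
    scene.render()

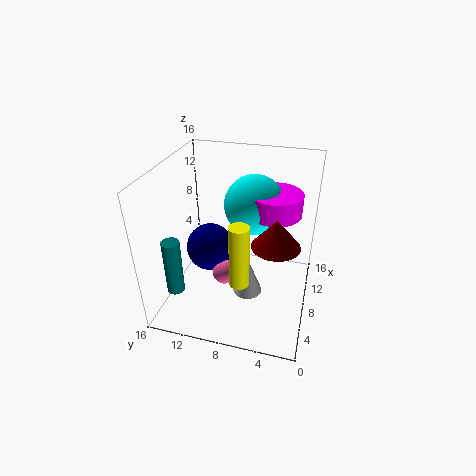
a_1 = 11.5; b_1 = 7; c_1 = 10.5; a_2 = 11; b_2 = 12.5; c_2 = 4; a_3 = 6; b_3 = 3.5; c_3 = 9; s_3 = 2.5; a_4 = 3; b_4 = 6.5; s_4 = 1; t_4 = 6.5; a_5 = 9; b_5 = 10; c_5 = 2; a_6 = 11; b_6 = 4.5; c_6 = 10; s_6 = 3; a_7 = 4.5; b_7 = 6; c_7 = 4; s_7 = 1.5; a_8 = 4.5; b_8 = 14.5; c_8 = 2; s_8 = 1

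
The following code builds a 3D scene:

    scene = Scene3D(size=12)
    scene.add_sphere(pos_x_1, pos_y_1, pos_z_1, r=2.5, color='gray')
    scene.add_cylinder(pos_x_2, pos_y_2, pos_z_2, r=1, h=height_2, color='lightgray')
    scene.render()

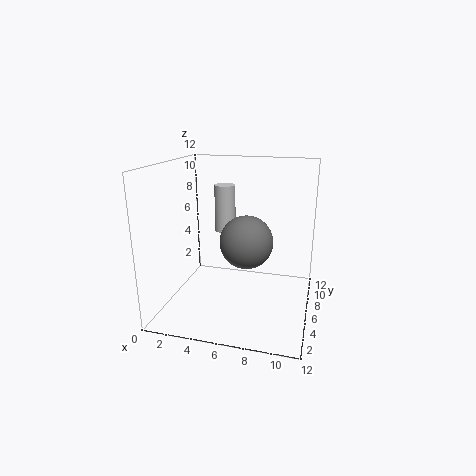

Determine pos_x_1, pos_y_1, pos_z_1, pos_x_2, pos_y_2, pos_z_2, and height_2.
pos_x_1 = 6; pos_y_1 = 9; pos_z_1 = 4.5; pos_x_2 = 3.5; pos_y_2 = 10.5; pos_z_2 = 5; height_2 = 4.5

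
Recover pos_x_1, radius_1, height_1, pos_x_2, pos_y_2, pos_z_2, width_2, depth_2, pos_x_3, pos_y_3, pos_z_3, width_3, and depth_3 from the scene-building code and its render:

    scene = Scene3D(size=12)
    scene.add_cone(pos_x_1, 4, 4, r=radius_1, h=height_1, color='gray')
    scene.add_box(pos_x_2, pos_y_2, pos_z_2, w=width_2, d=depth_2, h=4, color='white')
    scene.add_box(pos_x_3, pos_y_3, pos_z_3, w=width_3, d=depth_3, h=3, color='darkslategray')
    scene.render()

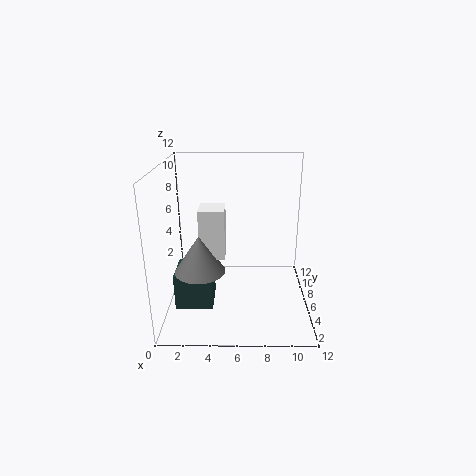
pos_x_1 = 3; radius_1 = 2; height_1 = 3; pos_x_2 = 3; pos_y_2 = 4; pos_z_2 = 5; width_2 = 2; depth_2 = 2; pos_x_3 = 1; pos_y_3 = 3; pos_z_3 = 1; width_3 = 3; depth_3 = 3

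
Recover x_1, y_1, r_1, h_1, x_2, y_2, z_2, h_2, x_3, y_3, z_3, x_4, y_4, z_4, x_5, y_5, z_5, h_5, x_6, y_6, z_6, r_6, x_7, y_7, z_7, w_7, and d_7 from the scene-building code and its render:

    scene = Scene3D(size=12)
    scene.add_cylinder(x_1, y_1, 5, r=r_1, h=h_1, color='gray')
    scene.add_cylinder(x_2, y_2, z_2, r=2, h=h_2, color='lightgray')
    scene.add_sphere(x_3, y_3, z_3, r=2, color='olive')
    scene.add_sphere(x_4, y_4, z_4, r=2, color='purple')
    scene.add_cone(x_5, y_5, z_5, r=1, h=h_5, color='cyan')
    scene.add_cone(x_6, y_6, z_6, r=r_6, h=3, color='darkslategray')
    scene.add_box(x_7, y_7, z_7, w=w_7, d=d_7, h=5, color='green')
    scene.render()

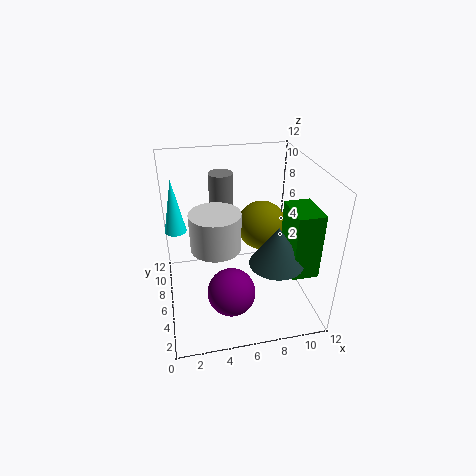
x_1 = 5, y_1 = 8, r_1 = 1, h_1 = 6, x_2 = 4, y_2 = 5, z_2 = 6, h_2 = 3, x_3 = 8, y_3 = 6, z_3 = 7, x_4 = 5, y_4 = 4, z_4 = 2, x_5 = 1, y_5 = 10, z_5 = 5, h_5 = 5, x_6 = 8, y_6 = 2, z_6 = 6, r_6 = 2, x_7 = 9, y_7 = 1, z_7 = 5, w_7 = 2, d_7 = 3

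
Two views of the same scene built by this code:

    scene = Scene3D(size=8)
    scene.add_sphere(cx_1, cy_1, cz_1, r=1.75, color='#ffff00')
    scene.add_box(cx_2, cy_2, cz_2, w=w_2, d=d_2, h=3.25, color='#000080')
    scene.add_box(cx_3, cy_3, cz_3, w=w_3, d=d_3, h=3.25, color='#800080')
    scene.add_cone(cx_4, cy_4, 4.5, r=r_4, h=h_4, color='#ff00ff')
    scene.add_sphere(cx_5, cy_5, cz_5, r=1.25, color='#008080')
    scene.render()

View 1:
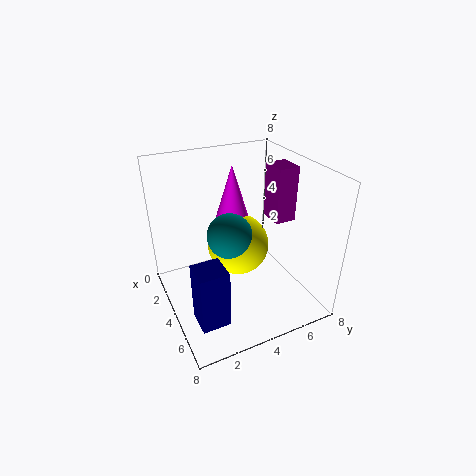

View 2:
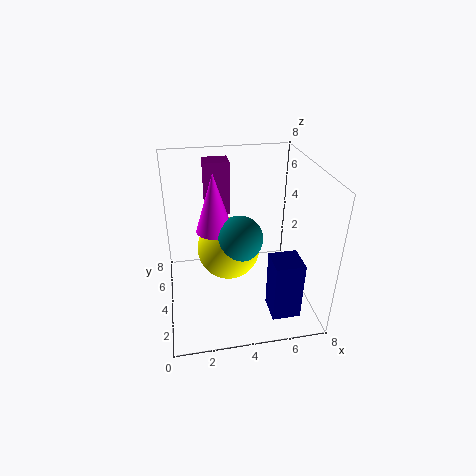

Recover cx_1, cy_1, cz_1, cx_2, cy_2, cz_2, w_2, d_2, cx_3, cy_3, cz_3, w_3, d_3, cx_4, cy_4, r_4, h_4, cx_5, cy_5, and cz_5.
cx_1 = 3.5; cy_1 = 4.25; cz_1 = 3.25; cx_2 = 5.25; cy_2 = 0.75; cz_2 = 0.75; w_2 = 1.5; d_2 = 1.5; cx_3 = 2.5; cy_3 = 6.5; cz_3 = 4.25; w_3 = 1.5; d_3 = 1.25; cx_4 = 2.75; cy_4 = 4.25; r_4 = 1; h_4 = 3.25; cx_5 = 4; cy_5 = 3.5; cz_5 = 4.25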